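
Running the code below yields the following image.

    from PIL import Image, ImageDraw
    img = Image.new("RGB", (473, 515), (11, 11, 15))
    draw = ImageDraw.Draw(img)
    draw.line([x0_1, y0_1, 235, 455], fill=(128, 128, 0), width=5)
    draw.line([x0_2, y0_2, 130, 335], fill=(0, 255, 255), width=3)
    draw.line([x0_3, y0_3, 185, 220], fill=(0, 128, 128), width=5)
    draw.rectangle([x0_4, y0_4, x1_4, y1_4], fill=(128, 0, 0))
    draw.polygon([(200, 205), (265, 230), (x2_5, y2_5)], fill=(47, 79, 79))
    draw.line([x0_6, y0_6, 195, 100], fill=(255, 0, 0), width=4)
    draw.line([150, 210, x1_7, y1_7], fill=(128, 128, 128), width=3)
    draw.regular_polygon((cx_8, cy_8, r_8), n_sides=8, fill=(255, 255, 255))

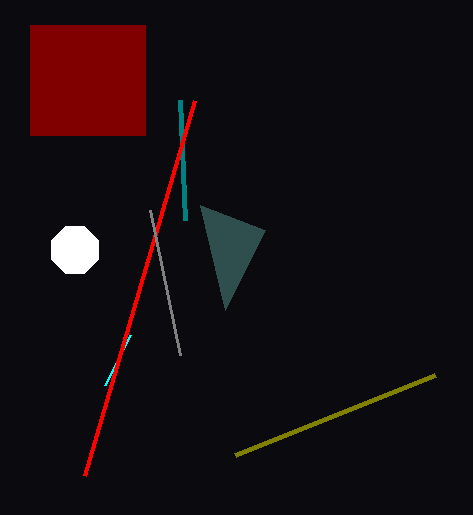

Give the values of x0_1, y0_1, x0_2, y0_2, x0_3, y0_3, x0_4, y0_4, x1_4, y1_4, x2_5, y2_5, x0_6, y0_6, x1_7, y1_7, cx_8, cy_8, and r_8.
x0_1 = 435, y0_1 = 375, x0_2 = 105, y0_2 = 385, x0_3 = 180, y0_3 = 100, x0_4 = 30, y0_4 = 25, x1_4 = 145, y1_4 = 135, x2_5 = 225, y2_5 = 310, x0_6 = 85, y0_6 = 475, x1_7 = 180, y1_7 = 355, cx_8 = 75, cy_8 = 250, r_8 = 25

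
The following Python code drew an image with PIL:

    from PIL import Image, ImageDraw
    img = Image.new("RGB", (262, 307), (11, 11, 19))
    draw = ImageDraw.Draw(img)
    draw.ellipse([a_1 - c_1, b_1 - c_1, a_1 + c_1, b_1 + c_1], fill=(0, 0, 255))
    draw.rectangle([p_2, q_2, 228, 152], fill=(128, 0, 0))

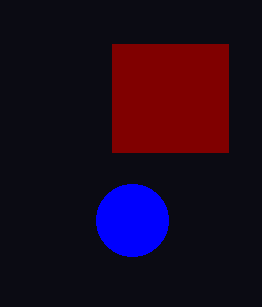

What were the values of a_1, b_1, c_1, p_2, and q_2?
a_1 = 132; b_1 = 220; c_1 = 36; p_2 = 112; q_2 = 44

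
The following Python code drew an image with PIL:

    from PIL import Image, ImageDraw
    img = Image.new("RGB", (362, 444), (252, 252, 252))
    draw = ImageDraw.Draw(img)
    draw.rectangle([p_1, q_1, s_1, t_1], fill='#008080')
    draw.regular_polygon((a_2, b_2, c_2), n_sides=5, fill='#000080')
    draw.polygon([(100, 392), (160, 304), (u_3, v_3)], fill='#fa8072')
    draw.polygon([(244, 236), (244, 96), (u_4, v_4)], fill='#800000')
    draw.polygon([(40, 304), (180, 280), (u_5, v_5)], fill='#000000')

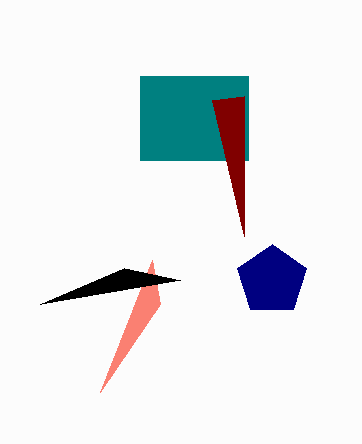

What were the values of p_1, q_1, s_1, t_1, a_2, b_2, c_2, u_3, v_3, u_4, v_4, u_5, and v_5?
p_1 = 140; q_1 = 76; s_1 = 248; t_1 = 160; a_2 = 272; b_2 = 280; c_2 = 36; u_3 = 152; v_3 = 260; u_4 = 212; v_4 = 100; u_5 = 124; v_5 = 268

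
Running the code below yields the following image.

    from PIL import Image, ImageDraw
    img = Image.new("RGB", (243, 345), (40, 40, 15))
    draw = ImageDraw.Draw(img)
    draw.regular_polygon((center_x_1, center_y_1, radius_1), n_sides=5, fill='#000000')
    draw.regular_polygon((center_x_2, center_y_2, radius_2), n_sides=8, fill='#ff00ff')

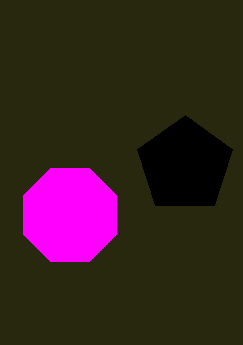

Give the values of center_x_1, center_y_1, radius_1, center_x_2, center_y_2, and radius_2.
center_x_1 = 185; center_y_1 = 165; radius_1 = 50; center_x_2 = 70; center_y_2 = 215; radius_2 = 50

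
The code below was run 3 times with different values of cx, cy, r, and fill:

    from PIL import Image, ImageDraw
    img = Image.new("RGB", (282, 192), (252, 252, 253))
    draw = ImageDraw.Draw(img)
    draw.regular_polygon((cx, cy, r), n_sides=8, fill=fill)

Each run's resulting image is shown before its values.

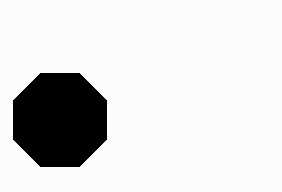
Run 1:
cx = 60, cy = 120, r = 50, fill = 'black'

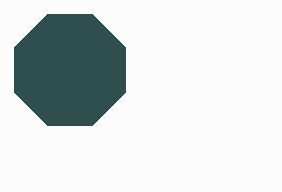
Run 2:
cx = 70
cy = 70
r = 60
fill = 'darkslategray'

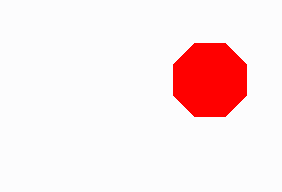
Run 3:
cx = 210
cy = 80
r = 40
fill = 'red'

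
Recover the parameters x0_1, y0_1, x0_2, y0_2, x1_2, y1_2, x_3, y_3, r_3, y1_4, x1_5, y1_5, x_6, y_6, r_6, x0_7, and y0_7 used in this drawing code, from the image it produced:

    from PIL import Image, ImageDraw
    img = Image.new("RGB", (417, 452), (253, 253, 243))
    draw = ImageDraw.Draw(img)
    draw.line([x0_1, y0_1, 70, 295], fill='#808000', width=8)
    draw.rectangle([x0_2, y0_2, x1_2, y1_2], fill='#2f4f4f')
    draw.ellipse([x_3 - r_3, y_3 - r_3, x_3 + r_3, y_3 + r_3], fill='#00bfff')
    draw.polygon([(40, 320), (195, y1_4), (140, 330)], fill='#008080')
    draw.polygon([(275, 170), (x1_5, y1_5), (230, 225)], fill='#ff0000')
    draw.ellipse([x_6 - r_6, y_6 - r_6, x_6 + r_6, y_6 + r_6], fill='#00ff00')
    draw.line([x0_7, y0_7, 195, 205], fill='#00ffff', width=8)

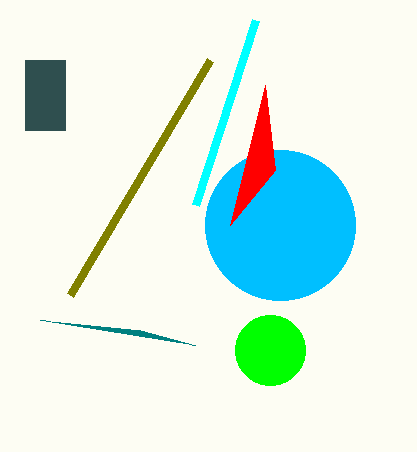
x0_1 = 210
y0_1 = 60
x0_2 = 25
y0_2 = 60
x1_2 = 65
y1_2 = 130
x_3 = 280
y_3 = 225
r_3 = 75
y1_4 = 345
x1_5 = 265
y1_5 = 85
x_6 = 270
y_6 = 350
r_6 = 35
x0_7 = 255
y0_7 = 20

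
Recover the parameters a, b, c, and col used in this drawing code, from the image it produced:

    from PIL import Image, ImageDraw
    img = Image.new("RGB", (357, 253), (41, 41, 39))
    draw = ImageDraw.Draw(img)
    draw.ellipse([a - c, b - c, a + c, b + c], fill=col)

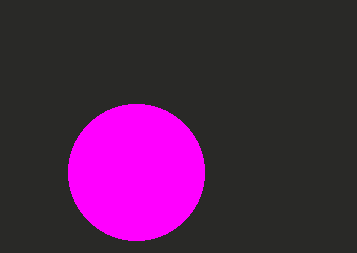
a = 136
b = 172
c = 68
col = 'magenta'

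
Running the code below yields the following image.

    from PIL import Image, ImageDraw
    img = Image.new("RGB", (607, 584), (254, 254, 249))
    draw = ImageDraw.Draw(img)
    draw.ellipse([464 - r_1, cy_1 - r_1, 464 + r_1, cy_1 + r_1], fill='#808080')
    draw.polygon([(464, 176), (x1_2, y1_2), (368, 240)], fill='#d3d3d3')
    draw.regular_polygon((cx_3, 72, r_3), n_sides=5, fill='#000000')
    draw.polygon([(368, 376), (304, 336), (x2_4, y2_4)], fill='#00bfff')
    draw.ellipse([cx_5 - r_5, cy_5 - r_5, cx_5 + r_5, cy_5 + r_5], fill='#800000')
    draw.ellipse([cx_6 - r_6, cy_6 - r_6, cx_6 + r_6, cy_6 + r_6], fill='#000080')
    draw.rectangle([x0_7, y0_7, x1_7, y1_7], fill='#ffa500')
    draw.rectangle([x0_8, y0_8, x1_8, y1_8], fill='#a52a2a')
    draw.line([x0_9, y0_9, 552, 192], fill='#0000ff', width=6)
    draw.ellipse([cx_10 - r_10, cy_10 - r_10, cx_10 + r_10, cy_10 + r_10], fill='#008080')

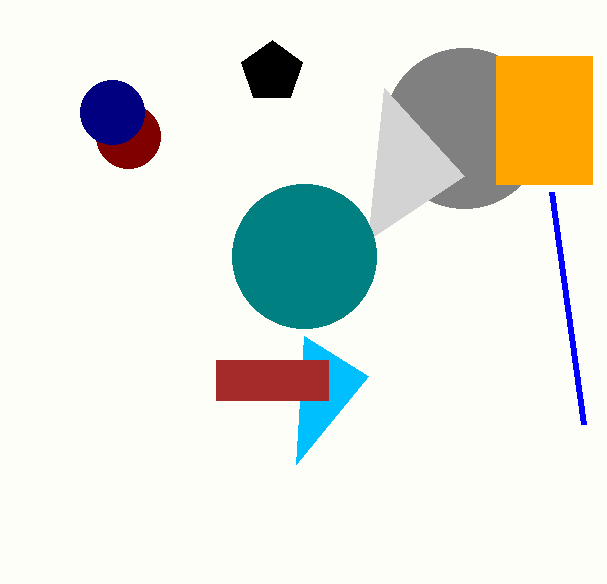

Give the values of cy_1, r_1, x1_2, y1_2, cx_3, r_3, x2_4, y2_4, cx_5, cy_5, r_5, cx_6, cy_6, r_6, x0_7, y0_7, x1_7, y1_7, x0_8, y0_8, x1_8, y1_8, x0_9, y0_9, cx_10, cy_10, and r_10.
cy_1 = 128
r_1 = 80
x1_2 = 384
y1_2 = 88
cx_3 = 272
r_3 = 32
x2_4 = 296
y2_4 = 464
cx_5 = 128
cy_5 = 136
r_5 = 32
cx_6 = 112
cy_6 = 112
r_6 = 32
x0_7 = 496
y0_7 = 56
x1_7 = 592
y1_7 = 184
x0_8 = 216
y0_8 = 360
x1_8 = 328
y1_8 = 400
x0_9 = 584
y0_9 = 424
cx_10 = 304
cy_10 = 256
r_10 = 72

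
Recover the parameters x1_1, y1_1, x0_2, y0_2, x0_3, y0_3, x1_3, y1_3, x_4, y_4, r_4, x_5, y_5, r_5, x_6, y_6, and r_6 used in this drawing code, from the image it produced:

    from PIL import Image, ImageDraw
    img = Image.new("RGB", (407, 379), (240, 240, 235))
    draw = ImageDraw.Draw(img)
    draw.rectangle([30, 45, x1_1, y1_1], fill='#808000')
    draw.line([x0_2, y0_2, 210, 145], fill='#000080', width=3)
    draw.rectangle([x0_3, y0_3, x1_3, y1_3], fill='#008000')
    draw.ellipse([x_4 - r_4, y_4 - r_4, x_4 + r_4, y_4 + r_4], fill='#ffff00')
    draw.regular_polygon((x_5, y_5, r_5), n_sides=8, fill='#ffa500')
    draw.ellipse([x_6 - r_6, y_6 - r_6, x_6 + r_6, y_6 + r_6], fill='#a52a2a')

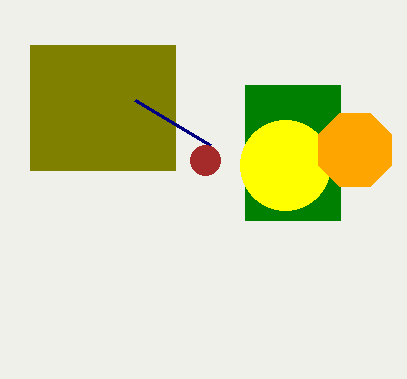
x1_1 = 175, y1_1 = 170, x0_2 = 135, y0_2 = 100, x0_3 = 245, y0_3 = 85, x1_3 = 340, y1_3 = 220, x_4 = 285, y_4 = 165, r_4 = 45, x_5 = 355, y_5 = 150, r_5 = 40, x_6 = 205, y_6 = 160, r_6 = 15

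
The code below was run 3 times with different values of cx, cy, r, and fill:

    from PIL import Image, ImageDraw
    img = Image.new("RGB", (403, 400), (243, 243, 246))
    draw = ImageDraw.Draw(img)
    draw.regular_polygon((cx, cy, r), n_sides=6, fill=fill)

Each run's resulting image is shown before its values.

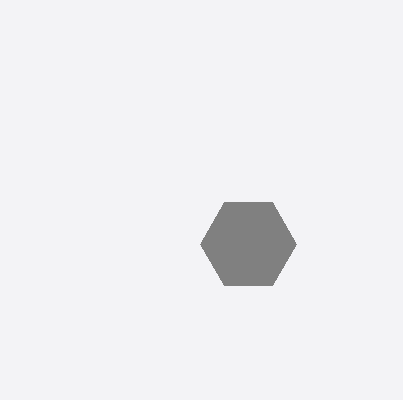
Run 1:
cx = 248; cy = 244; r = 48; fill = 'gray'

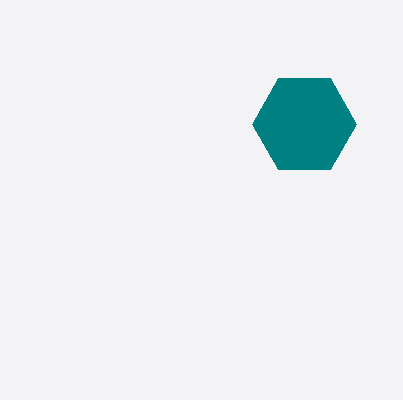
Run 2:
cx = 304; cy = 124; r = 52; fill = 'teal'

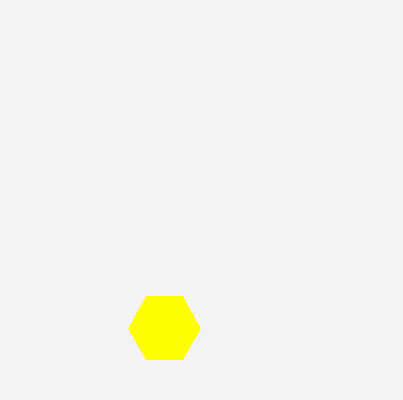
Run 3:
cx = 164
cy = 328
r = 36
fill = 'yellow'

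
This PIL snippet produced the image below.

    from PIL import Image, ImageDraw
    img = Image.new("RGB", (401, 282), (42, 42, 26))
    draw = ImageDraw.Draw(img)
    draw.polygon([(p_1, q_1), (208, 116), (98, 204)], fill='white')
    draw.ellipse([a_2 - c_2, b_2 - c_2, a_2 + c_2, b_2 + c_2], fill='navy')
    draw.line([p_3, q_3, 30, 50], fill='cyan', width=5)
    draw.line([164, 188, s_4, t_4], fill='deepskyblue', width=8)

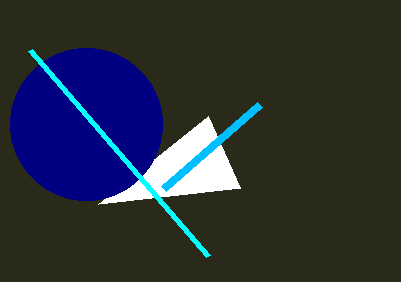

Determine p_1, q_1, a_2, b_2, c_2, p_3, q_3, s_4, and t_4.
p_1 = 240; q_1 = 188; a_2 = 86; b_2 = 124; c_2 = 76; p_3 = 208; q_3 = 256; s_4 = 260; t_4 = 104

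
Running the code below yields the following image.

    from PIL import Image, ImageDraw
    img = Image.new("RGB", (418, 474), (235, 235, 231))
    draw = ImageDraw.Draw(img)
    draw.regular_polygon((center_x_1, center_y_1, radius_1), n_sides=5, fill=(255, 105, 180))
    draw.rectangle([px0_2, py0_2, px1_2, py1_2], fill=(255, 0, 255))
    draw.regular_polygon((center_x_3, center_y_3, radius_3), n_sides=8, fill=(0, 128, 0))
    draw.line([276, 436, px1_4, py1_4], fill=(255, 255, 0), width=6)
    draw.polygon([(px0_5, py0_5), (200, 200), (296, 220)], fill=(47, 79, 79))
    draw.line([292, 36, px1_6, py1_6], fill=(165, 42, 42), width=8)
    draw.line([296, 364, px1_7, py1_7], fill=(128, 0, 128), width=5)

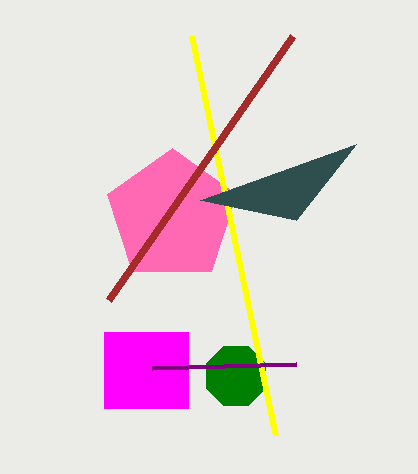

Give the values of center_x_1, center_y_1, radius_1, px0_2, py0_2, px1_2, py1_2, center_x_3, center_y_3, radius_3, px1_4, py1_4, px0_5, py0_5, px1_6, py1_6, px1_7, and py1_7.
center_x_1 = 172
center_y_1 = 216
radius_1 = 68
px0_2 = 104
py0_2 = 332
px1_2 = 188
py1_2 = 408
center_x_3 = 236
center_y_3 = 376
radius_3 = 32
px1_4 = 192
py1_4 = 36
px0_5 = 356
py0_5 = 144
px1_6 = 108
py1_6 = 300
px1_7 = 152
py1_7 = 368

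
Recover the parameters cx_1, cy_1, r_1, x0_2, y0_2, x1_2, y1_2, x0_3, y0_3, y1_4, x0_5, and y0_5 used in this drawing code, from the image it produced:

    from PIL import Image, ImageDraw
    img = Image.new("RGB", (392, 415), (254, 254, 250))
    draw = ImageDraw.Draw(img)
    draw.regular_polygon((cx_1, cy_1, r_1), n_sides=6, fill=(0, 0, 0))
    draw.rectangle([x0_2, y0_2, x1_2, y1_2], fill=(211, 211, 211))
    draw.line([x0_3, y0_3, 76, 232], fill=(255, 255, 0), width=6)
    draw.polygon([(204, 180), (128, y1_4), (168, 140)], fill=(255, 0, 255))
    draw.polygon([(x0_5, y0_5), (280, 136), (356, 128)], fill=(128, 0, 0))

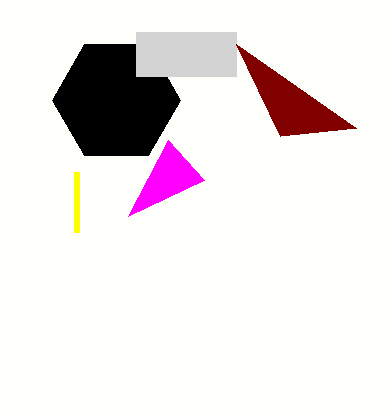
cx_1 = 116; cy_1 = 100; r_1 = 64; x0_2 = 136; y0_2 = 32; x1_2 = 236; y1_2 = 76; x0_3 = 76; y0_3 = 172; y1_4 = 216; x0_5 = 236; y0_5 = 44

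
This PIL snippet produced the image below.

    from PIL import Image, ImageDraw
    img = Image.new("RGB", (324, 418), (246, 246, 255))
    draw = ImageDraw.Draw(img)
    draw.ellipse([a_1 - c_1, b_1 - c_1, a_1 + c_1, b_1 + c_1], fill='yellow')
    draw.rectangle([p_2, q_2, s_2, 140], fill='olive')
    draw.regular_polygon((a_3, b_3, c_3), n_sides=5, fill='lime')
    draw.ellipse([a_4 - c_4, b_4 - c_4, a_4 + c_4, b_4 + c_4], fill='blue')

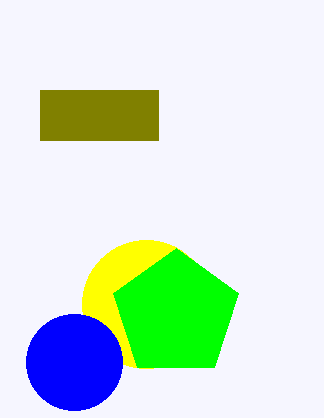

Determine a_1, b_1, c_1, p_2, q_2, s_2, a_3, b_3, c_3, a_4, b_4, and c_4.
a_1 = 146, b_1 = 304, c_1 = 64, p_2 = 40, q_2 = 90, s_2 = 158, a_3 = 176, b_3 = 314, c_3 = 66, a_4 = 74, b_4 = 362, c_4 = 48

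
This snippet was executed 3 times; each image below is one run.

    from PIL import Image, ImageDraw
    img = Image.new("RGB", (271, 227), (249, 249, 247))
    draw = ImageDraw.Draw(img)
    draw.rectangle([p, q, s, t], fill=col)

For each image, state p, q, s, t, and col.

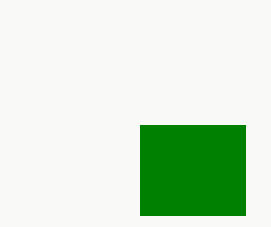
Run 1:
p = 140; q = 125; s = 245; t = 215; col = 'green'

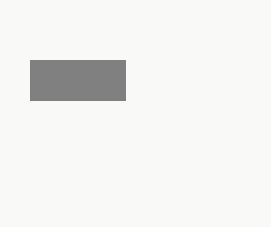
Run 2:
p = 30, q = 60, s = 125, t = 100, col = 'gray'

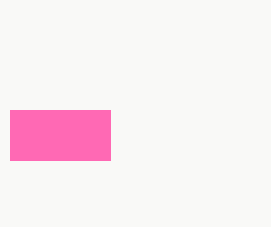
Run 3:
p = 10; q = 110; s = 110; t = 160; col = 'hotpink'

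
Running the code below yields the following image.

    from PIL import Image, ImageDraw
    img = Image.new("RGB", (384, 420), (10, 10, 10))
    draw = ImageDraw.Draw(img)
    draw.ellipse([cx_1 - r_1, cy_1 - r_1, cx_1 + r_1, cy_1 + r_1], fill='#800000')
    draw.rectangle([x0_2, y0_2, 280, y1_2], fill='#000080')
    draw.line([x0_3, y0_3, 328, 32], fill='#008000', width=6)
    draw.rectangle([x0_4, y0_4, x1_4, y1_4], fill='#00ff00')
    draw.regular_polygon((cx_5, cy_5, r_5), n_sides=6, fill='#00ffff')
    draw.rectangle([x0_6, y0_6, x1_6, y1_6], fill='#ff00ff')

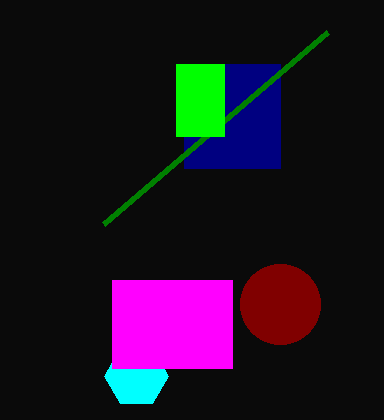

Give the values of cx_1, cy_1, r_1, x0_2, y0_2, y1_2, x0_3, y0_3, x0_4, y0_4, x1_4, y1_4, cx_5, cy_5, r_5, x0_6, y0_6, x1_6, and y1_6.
cx_1 = 280, cy_1 = 304, r_1 = 40, x0_2 = 184, y0_2 = 64, y1_2 = 168, x0_3 = 104, y0_3 = 224, x0_4 = 176, y0_4 = 64, x1_4 = 224, y1_4 = 136, cx_5 = 136, cy_5 = 376, r_5 = 32, x0_6 = 112, y0_6 = 280, x1_6 = 232, y1_6 = 368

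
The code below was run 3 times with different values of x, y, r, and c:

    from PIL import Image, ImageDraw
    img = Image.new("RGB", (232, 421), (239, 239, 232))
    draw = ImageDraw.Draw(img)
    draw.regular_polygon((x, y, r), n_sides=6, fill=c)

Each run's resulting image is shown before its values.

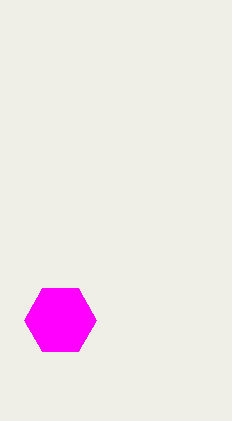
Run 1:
x = 60, y = 320, r = 36, c = 'magenta'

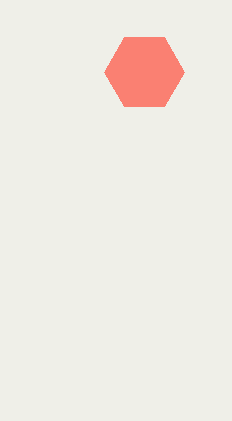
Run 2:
x = 144
y = 72
r = 40
c = 'salmon'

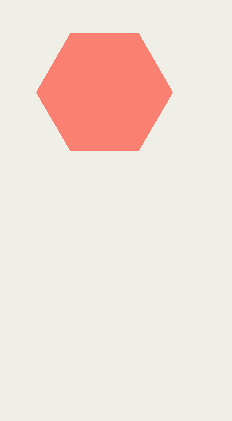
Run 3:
x = 104; y = 92; r = 68; c = 'salmon'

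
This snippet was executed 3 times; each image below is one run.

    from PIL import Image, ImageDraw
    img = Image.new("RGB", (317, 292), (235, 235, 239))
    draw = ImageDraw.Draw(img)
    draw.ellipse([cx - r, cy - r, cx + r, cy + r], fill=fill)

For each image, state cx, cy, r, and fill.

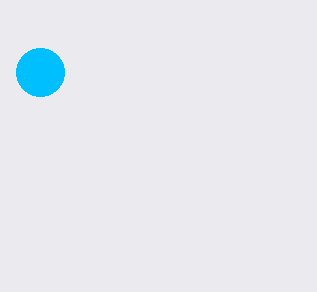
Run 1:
cx = 40
cy = 72
r = 24
fill = 'deepskyblue'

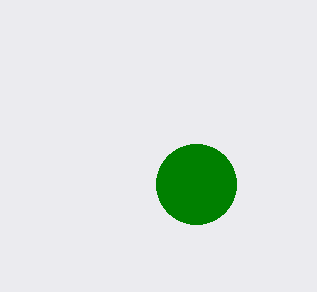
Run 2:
cx = 196
cy = 184
r = 40
fill = 'green'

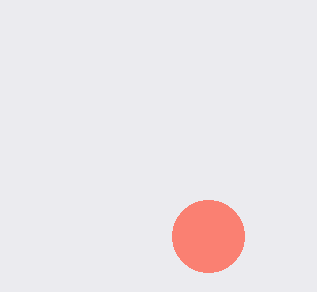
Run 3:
cx = 208; cy = 236; r = 36; fill = 'salmon'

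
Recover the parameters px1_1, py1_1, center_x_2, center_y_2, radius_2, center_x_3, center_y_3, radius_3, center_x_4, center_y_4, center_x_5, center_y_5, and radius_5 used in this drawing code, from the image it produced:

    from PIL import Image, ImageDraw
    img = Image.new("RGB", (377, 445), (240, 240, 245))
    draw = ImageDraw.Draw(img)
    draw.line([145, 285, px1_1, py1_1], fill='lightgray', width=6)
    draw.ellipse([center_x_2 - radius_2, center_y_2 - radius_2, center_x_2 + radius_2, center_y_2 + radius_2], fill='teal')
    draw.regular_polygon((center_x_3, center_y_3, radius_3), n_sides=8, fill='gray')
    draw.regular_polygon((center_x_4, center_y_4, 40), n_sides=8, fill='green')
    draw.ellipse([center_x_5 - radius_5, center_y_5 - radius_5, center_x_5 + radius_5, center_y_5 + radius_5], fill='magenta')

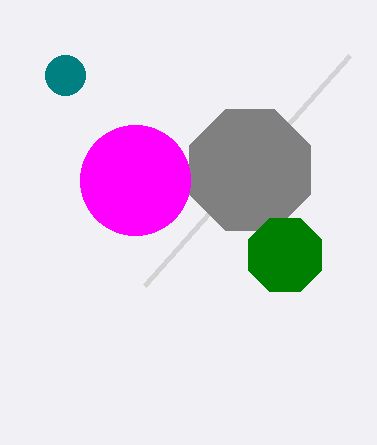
px1_1 = 350; py1_1 = 55; center_x_2 = 65; center_y_2 = 75; radius_2 = 20; center_x_3 = 250; center_y_3 = 170; radius_3 = 65; center_x_4 = 285; center_y_4 = 255; center_x_5 = 135; center_y_5 = 180; radius_5 = 55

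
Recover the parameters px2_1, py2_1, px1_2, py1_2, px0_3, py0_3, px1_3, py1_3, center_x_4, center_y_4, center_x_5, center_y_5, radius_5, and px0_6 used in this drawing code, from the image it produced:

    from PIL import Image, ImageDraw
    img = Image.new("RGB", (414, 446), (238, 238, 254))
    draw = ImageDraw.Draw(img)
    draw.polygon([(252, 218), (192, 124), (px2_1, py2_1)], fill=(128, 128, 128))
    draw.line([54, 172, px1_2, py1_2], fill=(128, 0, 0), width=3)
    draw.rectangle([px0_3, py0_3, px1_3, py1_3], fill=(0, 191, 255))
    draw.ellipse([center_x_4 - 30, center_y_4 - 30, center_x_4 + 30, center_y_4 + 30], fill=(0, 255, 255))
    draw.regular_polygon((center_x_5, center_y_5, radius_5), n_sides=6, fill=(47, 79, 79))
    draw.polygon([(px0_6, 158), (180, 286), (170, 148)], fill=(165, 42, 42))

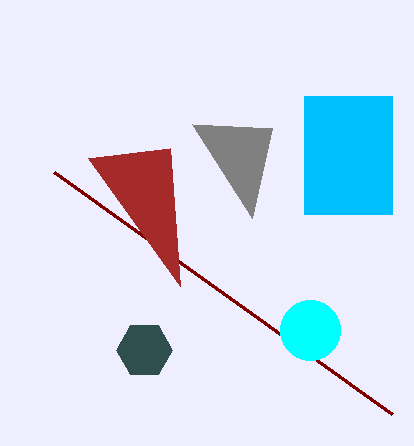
px2_1 = 272, py2_1 = 128, px1_2 = 392, py1_2 = 414, px0_3 = 304, py0_3 = 96, px1_3 = 392, py1_3 = 214, center_x_4 = 310, center_y_4 = 330, center_x_5 = 144, center_y_5 = 350, radius_5 = 28, px0_6 = 88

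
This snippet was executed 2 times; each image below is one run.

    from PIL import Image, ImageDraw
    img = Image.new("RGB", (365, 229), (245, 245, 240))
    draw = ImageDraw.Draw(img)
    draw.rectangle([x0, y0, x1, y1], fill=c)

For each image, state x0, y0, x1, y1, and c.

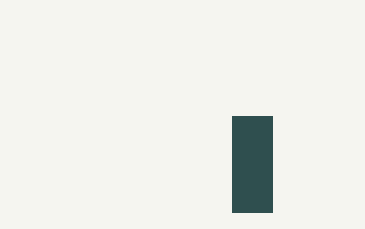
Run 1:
x0 = 232; y0 = 116; x1 = 272; y1 = 212; c = 'darkslategray'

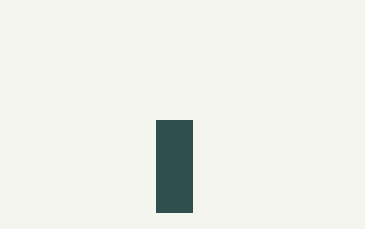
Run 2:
x0 = 156, y0 = 120, x1 = 192, y1 = 212, c = 'darkslategray'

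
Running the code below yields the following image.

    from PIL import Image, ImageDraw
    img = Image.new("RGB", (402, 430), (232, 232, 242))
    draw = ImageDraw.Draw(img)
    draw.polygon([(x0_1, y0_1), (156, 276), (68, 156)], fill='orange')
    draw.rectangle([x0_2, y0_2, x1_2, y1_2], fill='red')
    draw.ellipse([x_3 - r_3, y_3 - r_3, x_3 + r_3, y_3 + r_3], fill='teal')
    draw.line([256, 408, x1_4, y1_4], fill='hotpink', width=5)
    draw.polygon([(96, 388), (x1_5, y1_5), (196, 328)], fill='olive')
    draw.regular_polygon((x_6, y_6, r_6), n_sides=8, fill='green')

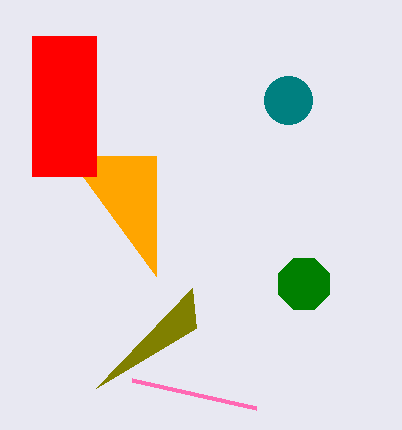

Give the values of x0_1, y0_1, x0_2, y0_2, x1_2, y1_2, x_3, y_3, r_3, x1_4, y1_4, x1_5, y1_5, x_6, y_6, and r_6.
x0_1 = 156, y0_1 = 156, x0_2 = 32, y0_2 = 36, x1_2 = 96, y1_2 = 176, x_3 = 288, y_3 = 100, r_3 = 24, x1_4 = 132, y1_4 = 380, x1_5 = 192, y1_5 = 288, x_6 = 304, y_6 = 284, r_6 = 28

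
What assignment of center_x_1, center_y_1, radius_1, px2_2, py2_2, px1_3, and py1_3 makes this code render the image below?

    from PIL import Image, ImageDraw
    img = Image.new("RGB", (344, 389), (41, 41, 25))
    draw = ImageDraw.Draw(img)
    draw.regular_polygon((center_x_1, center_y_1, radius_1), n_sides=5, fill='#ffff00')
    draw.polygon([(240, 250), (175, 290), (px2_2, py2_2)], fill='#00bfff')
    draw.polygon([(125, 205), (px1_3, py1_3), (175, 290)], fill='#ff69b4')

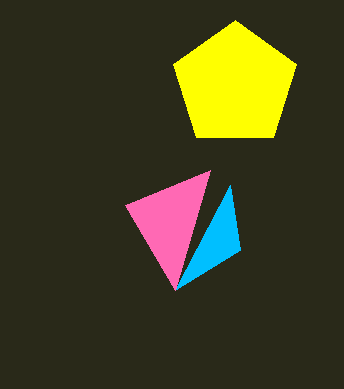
center_x_1 = 235
center_y_1 = 85
radius_1 = 65
px2_2 = 230
py2_2 = 185
px1_3 = 210
py1_3 = 170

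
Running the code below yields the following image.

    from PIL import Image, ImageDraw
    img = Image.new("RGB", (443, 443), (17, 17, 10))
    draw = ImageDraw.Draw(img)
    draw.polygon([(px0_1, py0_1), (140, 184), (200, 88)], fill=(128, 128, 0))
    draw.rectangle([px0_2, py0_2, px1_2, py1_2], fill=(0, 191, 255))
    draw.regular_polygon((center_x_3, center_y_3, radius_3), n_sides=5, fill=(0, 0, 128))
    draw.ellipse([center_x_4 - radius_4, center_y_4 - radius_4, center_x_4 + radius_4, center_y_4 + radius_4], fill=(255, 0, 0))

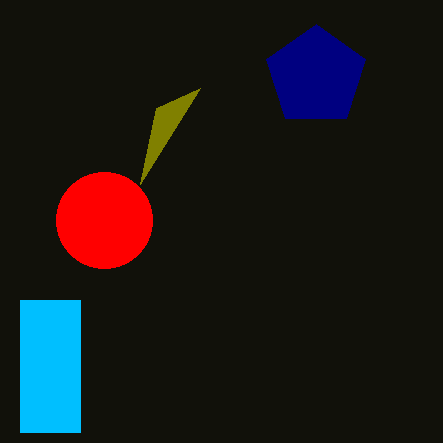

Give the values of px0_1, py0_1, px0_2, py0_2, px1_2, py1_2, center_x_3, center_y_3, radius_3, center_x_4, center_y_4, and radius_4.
px0_1 = 156, py0_1 = 108, px0_2 = 20, py0_2 = 300, px1_2 = 80, py1_2 = 432, center_x_3 = 316, center_y_3 = 76, radius_3 = 52, center_x_4 = 104, center_y_4 = 220, radius_4 = 48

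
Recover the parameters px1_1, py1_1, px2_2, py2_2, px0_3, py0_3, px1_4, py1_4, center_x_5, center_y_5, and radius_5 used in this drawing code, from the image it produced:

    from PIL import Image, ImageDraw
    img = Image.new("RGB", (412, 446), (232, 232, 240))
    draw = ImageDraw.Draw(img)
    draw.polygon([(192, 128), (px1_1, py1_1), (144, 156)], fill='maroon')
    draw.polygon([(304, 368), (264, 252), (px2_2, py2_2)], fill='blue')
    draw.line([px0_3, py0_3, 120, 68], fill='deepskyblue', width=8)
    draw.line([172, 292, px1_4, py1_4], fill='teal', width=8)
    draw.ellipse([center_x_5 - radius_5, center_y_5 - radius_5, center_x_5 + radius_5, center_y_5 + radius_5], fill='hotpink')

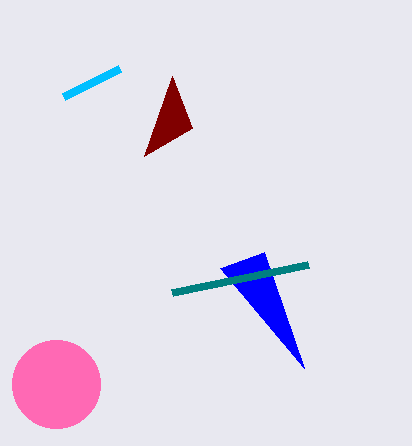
px1_1 = 172
py1_1 = 76
px2_2 = 220
py2_2 = 268
px0_3 = 64
py0_3 = 96
px1_4 = 308
py1_4 = 264
center_x_5 = 56
center_y_5 = 384
radius_5 = 44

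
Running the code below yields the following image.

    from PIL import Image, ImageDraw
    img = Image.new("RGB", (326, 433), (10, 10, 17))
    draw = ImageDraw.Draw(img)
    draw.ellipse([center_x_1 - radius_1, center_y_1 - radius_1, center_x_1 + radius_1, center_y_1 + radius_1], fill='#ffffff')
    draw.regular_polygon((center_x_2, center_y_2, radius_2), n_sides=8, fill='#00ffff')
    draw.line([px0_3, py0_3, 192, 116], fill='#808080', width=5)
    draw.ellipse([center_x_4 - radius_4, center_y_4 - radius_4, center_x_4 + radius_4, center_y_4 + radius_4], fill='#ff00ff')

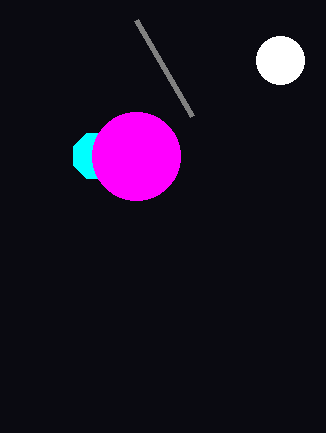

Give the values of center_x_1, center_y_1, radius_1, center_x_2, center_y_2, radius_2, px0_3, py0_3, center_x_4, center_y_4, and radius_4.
center_x_1 = 280; center_y_1 = 60; radius_1 = 24; center_x_2 = 96; center_y_2 = 156; radius_2 = 24; px0_3 = 136; py0_3 = 20; center_x_4 = 136; center_y_4 = 156; radius_4 = 44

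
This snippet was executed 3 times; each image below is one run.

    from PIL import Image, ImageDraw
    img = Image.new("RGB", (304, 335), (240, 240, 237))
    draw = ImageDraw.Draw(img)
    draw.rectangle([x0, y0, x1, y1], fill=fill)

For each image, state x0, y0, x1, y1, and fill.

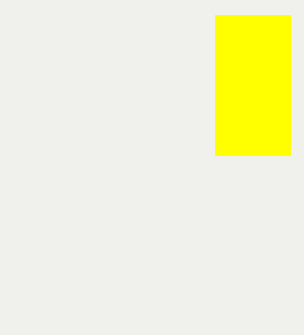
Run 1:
x0 = 215, y0 = 15, x1 = 290, y1 = 155, fill = 'yellow'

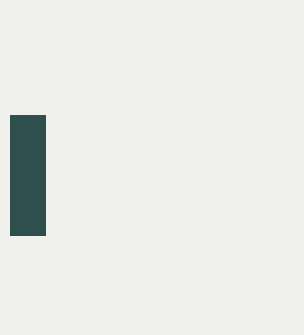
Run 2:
x0 = 10, y0 = 115, x1 = 45, y1 = 235, fill = 'darkslategray'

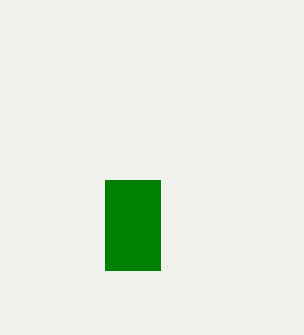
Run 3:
x0 = 105, y0 = 180, x1 = 160, y1 = 270, fill = 'green'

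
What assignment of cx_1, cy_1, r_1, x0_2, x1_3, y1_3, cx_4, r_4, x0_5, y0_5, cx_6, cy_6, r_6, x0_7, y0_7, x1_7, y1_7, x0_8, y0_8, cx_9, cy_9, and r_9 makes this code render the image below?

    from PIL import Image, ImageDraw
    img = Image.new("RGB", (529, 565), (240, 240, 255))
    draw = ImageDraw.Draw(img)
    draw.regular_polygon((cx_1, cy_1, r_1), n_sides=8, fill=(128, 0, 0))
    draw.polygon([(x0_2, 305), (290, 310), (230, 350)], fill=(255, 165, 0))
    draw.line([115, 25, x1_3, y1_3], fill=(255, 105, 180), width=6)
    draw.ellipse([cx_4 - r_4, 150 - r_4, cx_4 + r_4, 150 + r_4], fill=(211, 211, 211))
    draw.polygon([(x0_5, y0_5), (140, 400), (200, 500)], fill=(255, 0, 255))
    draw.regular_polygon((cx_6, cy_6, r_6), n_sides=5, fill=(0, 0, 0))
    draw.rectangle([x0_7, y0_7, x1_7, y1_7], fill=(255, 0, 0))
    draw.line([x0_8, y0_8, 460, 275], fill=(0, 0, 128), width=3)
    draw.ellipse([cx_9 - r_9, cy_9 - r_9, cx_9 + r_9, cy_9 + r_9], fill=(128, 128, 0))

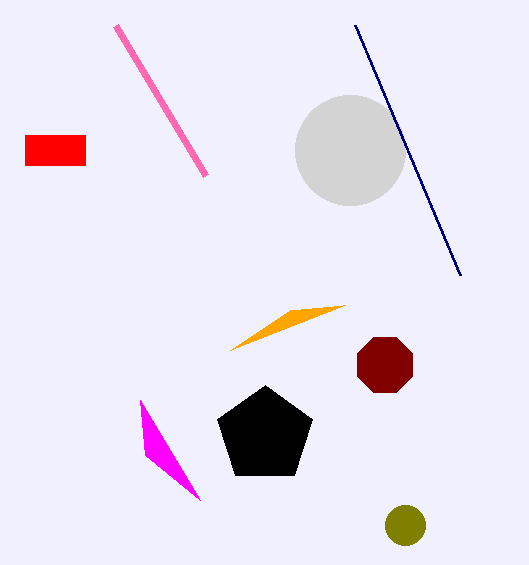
cx_1 = 385
cy_1 = 365
r_1 = 30
x0_2 = 345
x1_3 = 205
y1_3 = 175
cx_4 = 350
r_4 = 55
x0_5 = 145
y0_5 = 455
cx_6 = 265
cy_6 = 435
r_6 = 50
x0_7 = 25
y0_7 = 135
x1_7 = 85
y1_7 = 165
x0_8 = 355
y0_8 = 25
cx_9 = 405
cy_9 = 525
r_9 = 20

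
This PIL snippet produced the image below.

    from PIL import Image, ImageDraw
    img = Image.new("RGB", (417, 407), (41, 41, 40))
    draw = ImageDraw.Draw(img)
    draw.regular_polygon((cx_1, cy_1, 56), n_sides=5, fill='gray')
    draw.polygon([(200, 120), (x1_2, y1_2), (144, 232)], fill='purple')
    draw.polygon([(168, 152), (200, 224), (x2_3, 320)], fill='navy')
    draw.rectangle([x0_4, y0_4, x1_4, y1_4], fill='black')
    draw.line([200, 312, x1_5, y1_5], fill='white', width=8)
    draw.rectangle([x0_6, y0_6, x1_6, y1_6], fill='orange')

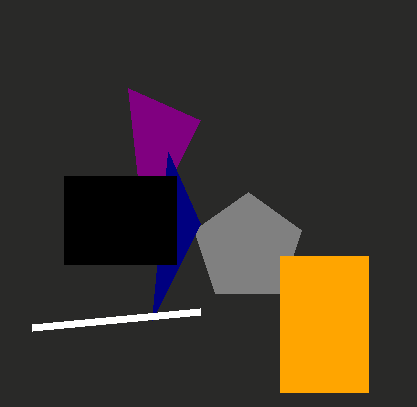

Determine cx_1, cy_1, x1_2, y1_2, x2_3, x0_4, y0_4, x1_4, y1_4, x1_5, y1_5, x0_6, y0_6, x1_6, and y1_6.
cx_1 = 248, cy_1 = 248, x1_2 = 128, y1_2 = 88, x2_3 = 152, x0_4 = 64, y0_4 = 176, x1_4 = 176, y1_4 = 264, x1_5 = 32, y1_5 = 328, x0_6 = 280, y0_6 = 256, x1_6 = 368, y1_6 = 392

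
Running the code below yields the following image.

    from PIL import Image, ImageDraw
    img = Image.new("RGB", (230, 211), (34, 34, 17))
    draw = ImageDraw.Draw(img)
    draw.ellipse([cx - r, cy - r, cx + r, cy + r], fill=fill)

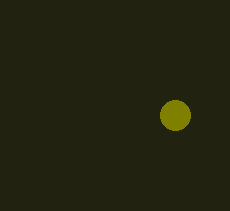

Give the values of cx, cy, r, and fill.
cx = 175
cy = 115
r = 15
fill = 'olive'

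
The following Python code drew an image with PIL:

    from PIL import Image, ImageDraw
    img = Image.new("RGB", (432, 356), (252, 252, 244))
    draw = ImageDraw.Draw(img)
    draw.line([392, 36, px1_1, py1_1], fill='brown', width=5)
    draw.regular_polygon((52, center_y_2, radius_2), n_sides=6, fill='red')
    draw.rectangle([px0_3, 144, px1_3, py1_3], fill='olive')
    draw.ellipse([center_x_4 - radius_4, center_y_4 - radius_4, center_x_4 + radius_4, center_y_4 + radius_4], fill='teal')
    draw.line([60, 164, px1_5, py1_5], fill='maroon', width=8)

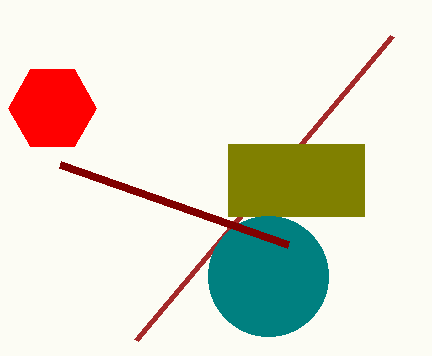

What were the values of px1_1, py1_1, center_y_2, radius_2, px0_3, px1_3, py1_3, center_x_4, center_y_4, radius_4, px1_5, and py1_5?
px1_1 = 136; py1_1 = 340; center_y_2 = 108; radius_2 = 44; px0_3 = 228; px1_3 = 364; py1_3 = 216; center_x_4 = 268; center_y_4 = 276; radius_4 = 60; px1_5 = 288; py1_5 = 244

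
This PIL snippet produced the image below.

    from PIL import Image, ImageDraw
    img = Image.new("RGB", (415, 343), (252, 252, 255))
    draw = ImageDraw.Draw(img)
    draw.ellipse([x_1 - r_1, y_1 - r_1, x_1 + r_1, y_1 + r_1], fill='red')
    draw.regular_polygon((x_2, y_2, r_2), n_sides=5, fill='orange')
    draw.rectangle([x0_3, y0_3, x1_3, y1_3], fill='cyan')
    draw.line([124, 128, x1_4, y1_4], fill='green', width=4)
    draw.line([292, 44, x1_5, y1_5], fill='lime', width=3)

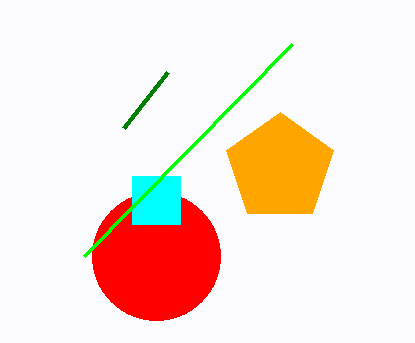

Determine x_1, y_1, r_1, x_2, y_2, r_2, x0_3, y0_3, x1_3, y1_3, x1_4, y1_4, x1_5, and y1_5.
x_1 = 156
y_1 = 256
r_1 = 64
x_2 = 280
y_2 = 168
r_2 = 56
x0_3 = 132
y0_3 = 176
x1_3 = 180
y1_3 = 224
x1_4 = 168
y1_4 = 72
x1_5 = 84
y1_5 = 256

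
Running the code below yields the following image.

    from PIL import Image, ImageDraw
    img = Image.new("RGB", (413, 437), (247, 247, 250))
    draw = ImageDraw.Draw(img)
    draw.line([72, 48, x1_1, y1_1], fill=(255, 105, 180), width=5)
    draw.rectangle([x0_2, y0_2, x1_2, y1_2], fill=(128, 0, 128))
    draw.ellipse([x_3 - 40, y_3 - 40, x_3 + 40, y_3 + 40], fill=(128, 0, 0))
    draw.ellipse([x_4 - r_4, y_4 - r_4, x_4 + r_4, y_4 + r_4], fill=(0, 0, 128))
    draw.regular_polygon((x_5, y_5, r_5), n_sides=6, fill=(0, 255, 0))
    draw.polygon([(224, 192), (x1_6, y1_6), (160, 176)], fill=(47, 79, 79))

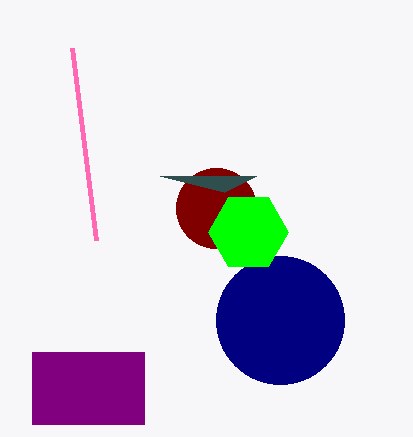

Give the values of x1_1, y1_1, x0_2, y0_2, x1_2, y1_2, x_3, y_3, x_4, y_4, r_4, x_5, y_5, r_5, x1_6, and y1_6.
x1_1 = 96
y1_1 = 240
x0_2 = 32
y0_2 = 352
x1_2 = 144
y1_2 = 424
x_3 = 216
y_3 = 208
x_4 = 280
y_4 = 320
r_4 = 64
x_5 = 248
y_5 = 232
r_5 = 40
x1_6 = 256
y1_6 = 176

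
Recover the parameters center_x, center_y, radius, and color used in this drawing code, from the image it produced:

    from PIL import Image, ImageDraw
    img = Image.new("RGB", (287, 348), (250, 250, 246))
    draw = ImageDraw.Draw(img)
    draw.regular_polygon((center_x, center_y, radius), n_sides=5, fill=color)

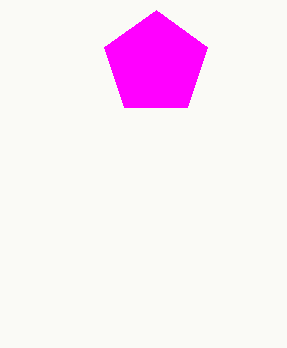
center_x = 156; center_y = 64; radius = 54; color = 'magenta'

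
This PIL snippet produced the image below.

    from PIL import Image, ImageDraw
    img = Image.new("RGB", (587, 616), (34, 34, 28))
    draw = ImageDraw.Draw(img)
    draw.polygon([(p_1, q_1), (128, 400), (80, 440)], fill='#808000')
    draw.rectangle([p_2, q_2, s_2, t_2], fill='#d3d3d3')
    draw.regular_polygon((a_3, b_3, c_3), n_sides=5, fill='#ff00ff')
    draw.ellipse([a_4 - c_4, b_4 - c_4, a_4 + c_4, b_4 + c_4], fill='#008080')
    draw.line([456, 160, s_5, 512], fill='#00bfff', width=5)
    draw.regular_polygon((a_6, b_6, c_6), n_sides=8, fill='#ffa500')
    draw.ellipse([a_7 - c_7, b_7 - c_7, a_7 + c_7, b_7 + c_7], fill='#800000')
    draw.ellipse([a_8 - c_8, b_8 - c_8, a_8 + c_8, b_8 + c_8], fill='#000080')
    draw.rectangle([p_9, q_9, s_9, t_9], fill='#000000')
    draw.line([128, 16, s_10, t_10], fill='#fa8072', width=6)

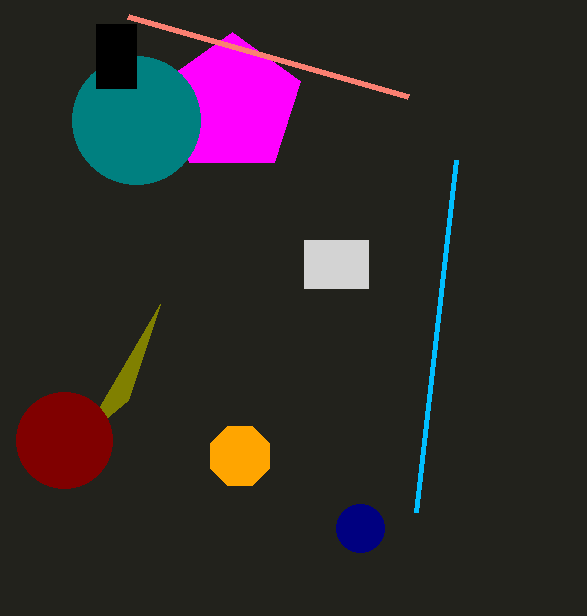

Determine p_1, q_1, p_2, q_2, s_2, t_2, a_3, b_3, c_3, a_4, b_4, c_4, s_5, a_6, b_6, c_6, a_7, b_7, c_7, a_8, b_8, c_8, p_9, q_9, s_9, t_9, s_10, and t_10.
p_1 = 160, q_1 = 304, p_2 = 304, q_2 = 240, s_2 = 368, t_2 = 288, a_3 = 232, b_3 = 104, c_3 = 72, a_4 = 136, b_4 = 120, c_4 = 64, s_5 = 416, a_6 = 240, b_6 = 456, c_6 = 32, a_7 = 64, b_7 = 440, c_7 = 48, a_8 = 360, b_8 = 528, c_8 = 24, p_9 = 96, q_9 = 24, s_9 = 136, t_9 = 88, s_10 = 408, t_10 = 96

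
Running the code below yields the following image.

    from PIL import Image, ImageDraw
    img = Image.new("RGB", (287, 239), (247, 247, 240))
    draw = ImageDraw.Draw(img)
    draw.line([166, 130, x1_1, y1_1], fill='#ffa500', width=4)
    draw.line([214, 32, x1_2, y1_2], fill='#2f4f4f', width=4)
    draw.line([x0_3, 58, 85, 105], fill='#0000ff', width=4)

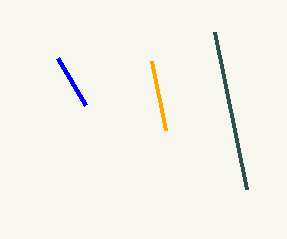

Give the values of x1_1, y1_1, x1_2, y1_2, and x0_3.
x1_1 = 152, y1_1 = 61, x1_2 = 246, y1_2 = 189, x0_3 = 57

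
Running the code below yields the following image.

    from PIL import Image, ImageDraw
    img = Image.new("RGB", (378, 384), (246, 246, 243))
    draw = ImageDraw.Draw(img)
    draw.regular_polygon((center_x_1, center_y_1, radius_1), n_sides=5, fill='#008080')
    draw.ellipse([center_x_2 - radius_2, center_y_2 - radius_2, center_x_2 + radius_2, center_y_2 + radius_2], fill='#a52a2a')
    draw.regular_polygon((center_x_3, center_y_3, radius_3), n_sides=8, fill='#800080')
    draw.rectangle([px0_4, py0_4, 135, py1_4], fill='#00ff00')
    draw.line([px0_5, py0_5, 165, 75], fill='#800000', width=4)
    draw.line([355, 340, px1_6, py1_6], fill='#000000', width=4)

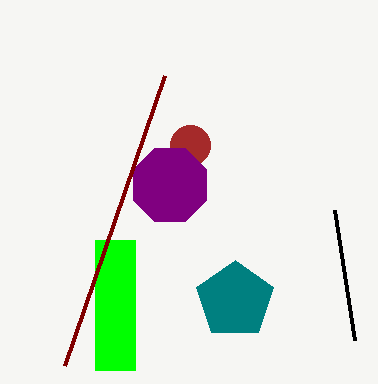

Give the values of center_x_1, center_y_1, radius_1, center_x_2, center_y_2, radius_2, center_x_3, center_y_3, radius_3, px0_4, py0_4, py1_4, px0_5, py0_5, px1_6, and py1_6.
center_x_1 = 235
center_y_1 = 300
radius_1 = 40
center_x_2 = 190
center_y_2 = 145
radius_2 = 20
center_x_3 = 170
center_y_3 = 185
radius_3 = 40
px0_4 = 95
py0_4 = 240
py1_4 = 370
px0_5 = 65
py0_5 = 365
px1_6 = 335
py1_6 = 210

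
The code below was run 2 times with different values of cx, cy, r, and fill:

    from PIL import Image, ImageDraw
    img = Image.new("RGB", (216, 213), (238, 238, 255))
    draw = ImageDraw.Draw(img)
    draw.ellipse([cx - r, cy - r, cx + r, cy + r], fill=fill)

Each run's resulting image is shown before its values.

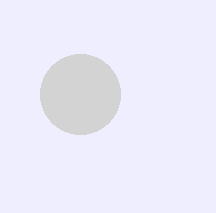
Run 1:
cx = 80; cy = 94; r = 40; fill = 'lightgray'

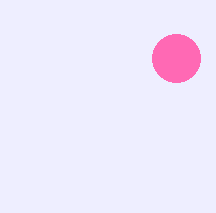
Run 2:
cx = 176, cy = 58, r = 24, fill = 'hotpink'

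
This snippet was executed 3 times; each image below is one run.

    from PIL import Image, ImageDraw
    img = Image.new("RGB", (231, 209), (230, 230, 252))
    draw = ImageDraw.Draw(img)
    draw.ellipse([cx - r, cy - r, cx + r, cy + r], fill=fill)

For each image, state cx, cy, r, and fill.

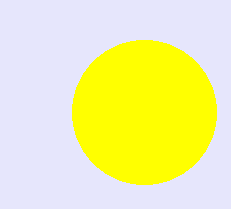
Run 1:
cx = 144; cy = 112; r = 72; fill = 'yellow'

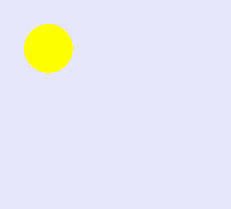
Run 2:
cx = 48; cy = 48; r = 24; fill = 'yellow'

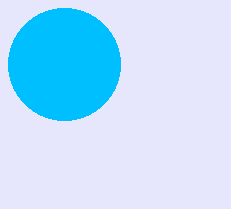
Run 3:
cx = 64; cy = 64; r = 56; fill = 'deepskyblue'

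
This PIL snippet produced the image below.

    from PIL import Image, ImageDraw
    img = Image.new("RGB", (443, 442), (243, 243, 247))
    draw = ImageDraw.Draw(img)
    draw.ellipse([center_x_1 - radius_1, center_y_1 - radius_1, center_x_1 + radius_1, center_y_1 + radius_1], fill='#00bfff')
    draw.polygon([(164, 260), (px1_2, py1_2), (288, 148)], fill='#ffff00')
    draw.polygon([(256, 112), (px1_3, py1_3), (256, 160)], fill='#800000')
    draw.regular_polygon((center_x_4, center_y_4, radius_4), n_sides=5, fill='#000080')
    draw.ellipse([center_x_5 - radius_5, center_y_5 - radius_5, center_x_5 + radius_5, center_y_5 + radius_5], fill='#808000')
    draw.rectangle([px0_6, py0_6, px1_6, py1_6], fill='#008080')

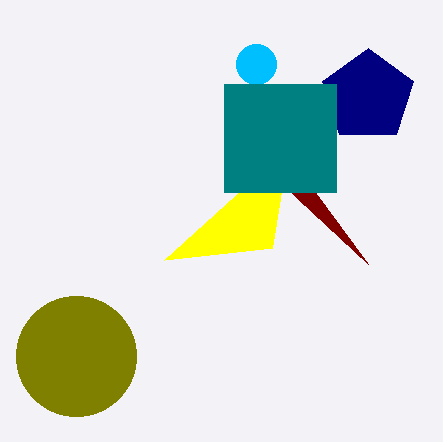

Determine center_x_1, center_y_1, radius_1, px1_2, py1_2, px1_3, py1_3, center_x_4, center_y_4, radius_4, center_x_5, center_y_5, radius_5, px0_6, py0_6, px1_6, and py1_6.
center_x_1 = 256; center_y_1 = 64; radius_1 = 20; px1_2 = 272; py1_2 = 248; px1_3 = 368; py1_3 = 264; center_x_4 = 368; center_y_4 = 96; radius_4 = 48; center_x_5 = 76; center_y_5 = 356; radius_5 = 60; px0_6 = 224; py0_6 = 84; px1_6 = 336; py1_6 = 192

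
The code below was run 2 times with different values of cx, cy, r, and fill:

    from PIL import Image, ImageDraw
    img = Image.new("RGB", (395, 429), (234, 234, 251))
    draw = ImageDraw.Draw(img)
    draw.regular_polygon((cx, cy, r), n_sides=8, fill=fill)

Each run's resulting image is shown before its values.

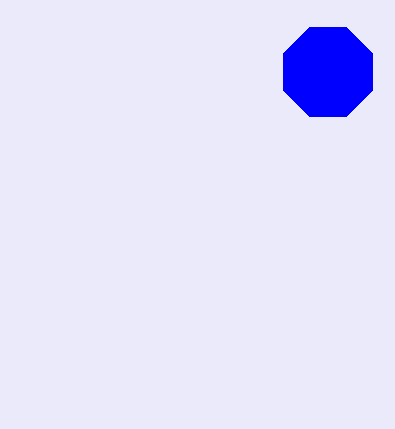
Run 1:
cx = 328
cy = 72
r = 48
fill = 'blue'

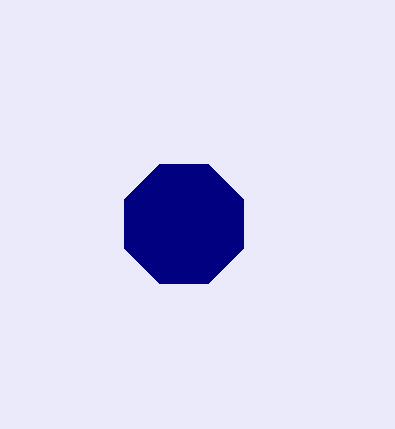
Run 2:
cx = 184, cy = 224, r = 64, fill = 'navy'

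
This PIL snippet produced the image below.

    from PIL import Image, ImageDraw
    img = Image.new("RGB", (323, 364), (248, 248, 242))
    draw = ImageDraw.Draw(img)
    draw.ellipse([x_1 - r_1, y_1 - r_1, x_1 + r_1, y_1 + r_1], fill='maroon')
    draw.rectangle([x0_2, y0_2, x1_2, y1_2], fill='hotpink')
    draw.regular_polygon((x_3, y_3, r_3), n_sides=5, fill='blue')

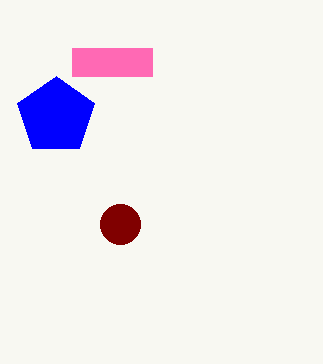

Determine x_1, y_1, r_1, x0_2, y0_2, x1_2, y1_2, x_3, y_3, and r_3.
x_1 = 120, y_1 = 224, r_1 = 20, x0_2 = 72, y0_2 = 48, x1_2 = 152, y1_2 = 76, x_3 = 56, y_3 = 116, r_3 = 40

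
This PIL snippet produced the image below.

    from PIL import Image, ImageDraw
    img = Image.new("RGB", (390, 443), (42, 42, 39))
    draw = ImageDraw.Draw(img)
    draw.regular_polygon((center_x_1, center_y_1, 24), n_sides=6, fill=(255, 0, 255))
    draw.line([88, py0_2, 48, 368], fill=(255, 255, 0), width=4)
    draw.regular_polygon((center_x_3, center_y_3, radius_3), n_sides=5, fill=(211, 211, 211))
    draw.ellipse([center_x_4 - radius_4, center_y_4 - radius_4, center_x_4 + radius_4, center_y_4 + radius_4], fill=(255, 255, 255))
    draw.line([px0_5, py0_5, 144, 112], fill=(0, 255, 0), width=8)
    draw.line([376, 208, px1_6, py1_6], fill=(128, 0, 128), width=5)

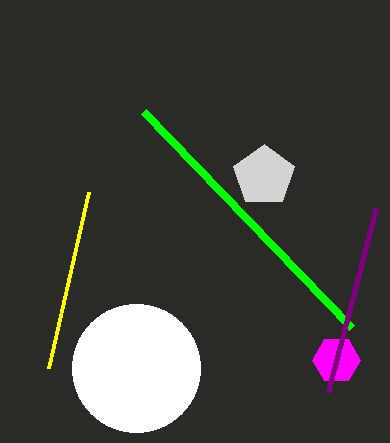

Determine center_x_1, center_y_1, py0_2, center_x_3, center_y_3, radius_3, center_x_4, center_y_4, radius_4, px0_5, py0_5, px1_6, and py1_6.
center_x_1 = 336; center_y_1 = 360; py0_2 = 192; center_x_3 = 264; center_y_3 = 176; radius_3 = 32; center_x_4 = 136; center_y_4 = 368; radius_4 = 64; px0_5 = 352; py0_5 = 328; px1_6 = 328; py1_6 = 392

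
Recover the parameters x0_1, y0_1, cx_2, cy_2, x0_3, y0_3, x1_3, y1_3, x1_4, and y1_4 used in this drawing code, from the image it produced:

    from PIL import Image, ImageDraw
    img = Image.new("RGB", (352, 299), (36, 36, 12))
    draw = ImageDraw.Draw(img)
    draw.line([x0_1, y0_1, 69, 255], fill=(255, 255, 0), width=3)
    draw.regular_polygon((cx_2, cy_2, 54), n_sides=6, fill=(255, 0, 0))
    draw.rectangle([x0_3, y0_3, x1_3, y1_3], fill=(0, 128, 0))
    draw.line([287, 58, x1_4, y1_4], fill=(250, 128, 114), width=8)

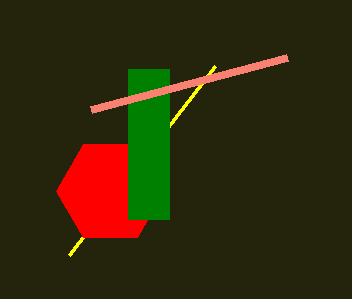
x0_1 = 215, y0_1 = 66, cx_2 = 110, cy_2 = 191, x0_3 = 128, y0_3 = 69, x1_3 = 169, y1_3 = 219, x1_4 = 91, y1_4 = 110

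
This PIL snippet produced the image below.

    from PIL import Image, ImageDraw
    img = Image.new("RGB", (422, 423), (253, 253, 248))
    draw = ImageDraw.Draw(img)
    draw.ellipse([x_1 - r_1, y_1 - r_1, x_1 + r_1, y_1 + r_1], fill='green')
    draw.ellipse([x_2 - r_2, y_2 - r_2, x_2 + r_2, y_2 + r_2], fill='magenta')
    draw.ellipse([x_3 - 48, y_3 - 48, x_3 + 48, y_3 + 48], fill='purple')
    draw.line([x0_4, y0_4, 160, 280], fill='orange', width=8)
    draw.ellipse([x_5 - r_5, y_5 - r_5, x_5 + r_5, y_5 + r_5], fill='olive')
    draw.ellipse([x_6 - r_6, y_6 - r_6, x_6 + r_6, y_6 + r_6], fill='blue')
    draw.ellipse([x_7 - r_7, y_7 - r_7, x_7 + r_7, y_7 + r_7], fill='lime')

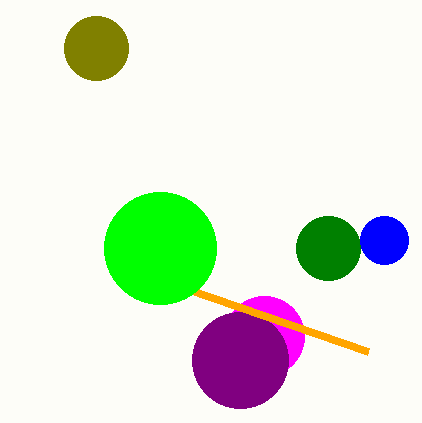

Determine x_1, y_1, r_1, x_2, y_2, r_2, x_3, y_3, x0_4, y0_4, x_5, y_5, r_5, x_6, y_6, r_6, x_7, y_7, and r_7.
x_1 = 328
y_1 = 248
r_1 = 32
x_2 = 264
y_2 = 336
r_2 = 40
x_3 = 240
y_3 = 360
x0_4 = 368
y0_4 = 352
x_5 = 96
y_5 = 48
r_5 = 32
x_6 = 384
y_6 = 240
r_6 = 24
x_7 = 160
y_7 = 248
r_7 = 56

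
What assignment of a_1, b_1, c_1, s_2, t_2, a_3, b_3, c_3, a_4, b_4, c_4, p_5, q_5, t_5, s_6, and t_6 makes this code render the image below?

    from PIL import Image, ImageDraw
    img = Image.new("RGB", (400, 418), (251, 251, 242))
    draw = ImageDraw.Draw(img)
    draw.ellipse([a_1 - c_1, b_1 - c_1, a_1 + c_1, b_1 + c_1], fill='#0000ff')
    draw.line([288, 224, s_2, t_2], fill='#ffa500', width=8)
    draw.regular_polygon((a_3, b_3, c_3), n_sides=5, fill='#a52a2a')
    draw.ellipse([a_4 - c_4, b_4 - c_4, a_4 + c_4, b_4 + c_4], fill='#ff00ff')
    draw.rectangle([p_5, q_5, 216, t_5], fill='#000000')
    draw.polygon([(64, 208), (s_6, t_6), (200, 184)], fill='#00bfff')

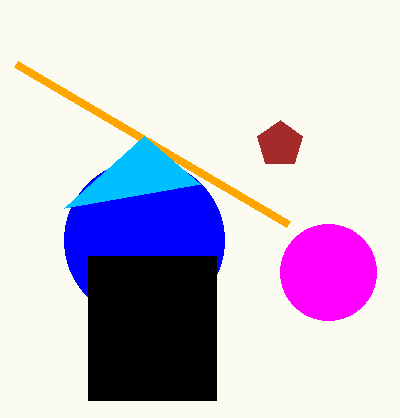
a_1 = 144; b_1 = 240; c_1 = 80; s_2 = 16; t_2 = 64; a_3 = 280; b_3 = 144; c_3 = 24; a_4 = 328; b_4 = 272; c_4 = 48; p_5 = 88; q_5 = 256; t_5 = 400; s_6 = 144; t_6 = 136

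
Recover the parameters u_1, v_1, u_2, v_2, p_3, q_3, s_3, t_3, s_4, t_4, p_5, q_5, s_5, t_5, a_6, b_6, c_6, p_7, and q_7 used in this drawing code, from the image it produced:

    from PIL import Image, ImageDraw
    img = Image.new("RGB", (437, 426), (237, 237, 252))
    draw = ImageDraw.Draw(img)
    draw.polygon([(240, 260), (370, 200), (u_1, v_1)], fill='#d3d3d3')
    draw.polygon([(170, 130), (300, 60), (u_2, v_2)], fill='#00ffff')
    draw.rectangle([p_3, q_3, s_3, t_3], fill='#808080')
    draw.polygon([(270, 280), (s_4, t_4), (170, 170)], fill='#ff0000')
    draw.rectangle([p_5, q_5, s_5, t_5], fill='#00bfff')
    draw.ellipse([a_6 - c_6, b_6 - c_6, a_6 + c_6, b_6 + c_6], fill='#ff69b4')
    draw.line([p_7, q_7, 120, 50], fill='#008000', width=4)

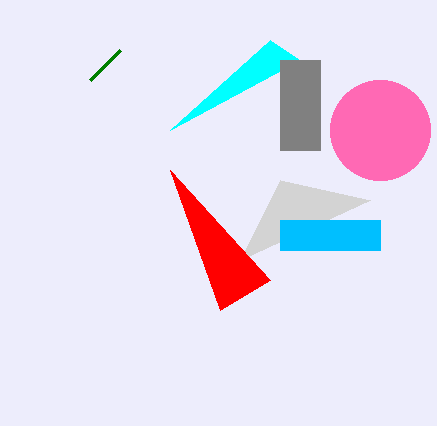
u_1 = 280
v_1 = 180
u_2 = 270
v_2 = 40
p_3 = 280
q_3 = 60
s_3 = 320
t_3 = 150
s_4 = 220
t_4 = 310
p_5 = 280
q_5 = 220
s_5 = 380
t_5 = 250
a_6 = 380
b_6 = 130
c_6 = 50
p_7 = 90
q_7 = 80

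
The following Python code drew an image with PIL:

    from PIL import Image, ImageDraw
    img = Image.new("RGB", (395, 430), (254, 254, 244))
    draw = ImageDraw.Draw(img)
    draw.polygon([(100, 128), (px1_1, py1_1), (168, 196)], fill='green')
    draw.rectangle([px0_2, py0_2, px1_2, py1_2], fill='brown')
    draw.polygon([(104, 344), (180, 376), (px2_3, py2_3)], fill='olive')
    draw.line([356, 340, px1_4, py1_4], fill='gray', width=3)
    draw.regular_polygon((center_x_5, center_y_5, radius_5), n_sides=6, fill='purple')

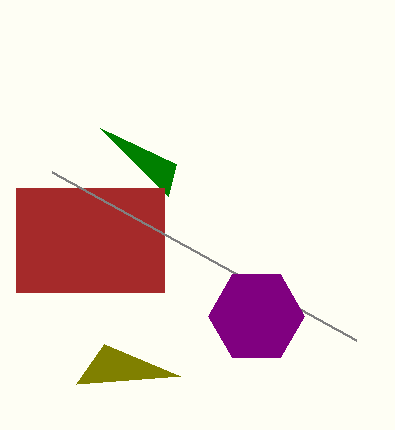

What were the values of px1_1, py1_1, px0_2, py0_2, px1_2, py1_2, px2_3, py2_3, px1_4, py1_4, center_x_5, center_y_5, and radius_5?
px1_1 = 176; py1_1 = 164; px0_2 = 16; py0_2 = 188; px1_2 = 164; py1_2 = 292; px2_3 = 76; py2_3 = 384; px1_4 = 52; py1_4 = 172; center_x_5 = 256; center_y_5 = 316; radius_5 = 48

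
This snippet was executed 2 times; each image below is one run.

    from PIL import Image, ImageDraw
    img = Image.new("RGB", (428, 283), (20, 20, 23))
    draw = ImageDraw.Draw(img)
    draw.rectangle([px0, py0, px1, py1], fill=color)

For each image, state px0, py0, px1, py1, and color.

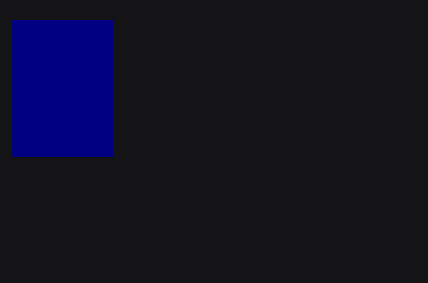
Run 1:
px0 = 12
py0 = 20
px1 = 112
py1 = 156
color = 'navy'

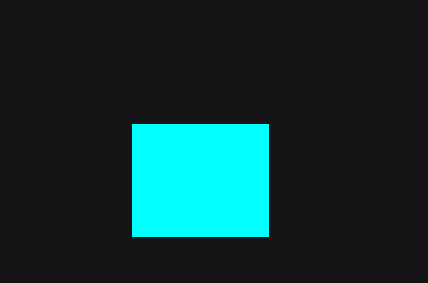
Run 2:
px0 = 132; py0 = 124; px1 = 268; py1 = 236; color = 'cyan'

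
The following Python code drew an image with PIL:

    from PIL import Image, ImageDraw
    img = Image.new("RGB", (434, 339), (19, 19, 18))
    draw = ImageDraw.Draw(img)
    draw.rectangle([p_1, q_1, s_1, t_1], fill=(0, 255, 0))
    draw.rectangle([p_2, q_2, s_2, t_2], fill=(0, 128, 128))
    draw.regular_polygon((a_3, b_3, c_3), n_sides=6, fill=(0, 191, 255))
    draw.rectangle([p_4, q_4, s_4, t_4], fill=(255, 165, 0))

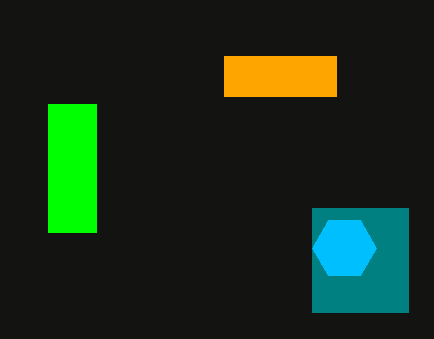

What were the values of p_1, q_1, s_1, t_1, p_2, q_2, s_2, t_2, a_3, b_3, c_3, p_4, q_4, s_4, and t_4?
p_1 = 48, q_1 = 104, s_1 = 96, t_1 = 232, p_2 = 312, q_2 = 208, s_2 = 408, t_2 = 312, a_3 = 344, b_3 = 248, c_3 = 32, p_4 = 224, q_4 = 56, s_4 = 336, t_4 = 96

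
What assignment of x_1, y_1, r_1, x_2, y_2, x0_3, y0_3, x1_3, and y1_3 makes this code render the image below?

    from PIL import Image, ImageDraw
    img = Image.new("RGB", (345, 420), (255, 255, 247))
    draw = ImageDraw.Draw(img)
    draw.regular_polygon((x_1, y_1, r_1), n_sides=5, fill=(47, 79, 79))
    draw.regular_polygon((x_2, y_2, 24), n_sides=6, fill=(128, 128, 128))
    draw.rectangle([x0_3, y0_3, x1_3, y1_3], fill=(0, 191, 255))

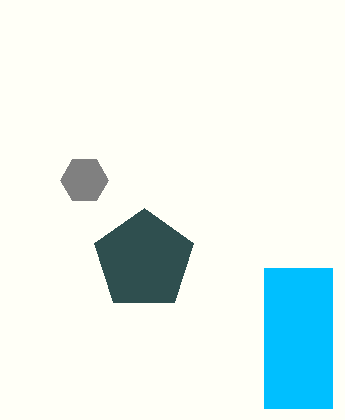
x_1 = 144, y_1 = 260, r_1 = 52, x_2 = 84, y_2 = 180, x0_3 = 264, y0_3 = 268, x1_3 = 332, y1_3 = 408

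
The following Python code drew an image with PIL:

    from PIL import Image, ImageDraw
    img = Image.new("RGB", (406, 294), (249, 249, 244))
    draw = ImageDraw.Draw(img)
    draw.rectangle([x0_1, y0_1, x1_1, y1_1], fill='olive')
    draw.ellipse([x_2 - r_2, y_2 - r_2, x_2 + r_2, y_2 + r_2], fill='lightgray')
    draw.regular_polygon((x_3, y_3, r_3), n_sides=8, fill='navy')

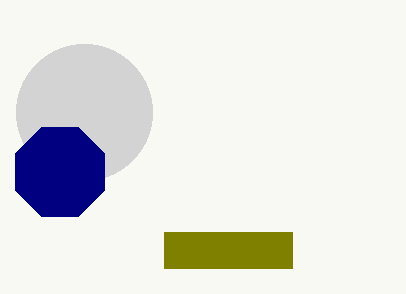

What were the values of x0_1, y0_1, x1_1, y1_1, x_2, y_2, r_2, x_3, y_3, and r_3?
x0_1 = 164, y0_1 = 232, x1_1 = 292, y1_1 = 268, x_2 = 84, y_2 = 112, r_2 = 68, x_3 = 60, y_3 = 172, r_3 = 48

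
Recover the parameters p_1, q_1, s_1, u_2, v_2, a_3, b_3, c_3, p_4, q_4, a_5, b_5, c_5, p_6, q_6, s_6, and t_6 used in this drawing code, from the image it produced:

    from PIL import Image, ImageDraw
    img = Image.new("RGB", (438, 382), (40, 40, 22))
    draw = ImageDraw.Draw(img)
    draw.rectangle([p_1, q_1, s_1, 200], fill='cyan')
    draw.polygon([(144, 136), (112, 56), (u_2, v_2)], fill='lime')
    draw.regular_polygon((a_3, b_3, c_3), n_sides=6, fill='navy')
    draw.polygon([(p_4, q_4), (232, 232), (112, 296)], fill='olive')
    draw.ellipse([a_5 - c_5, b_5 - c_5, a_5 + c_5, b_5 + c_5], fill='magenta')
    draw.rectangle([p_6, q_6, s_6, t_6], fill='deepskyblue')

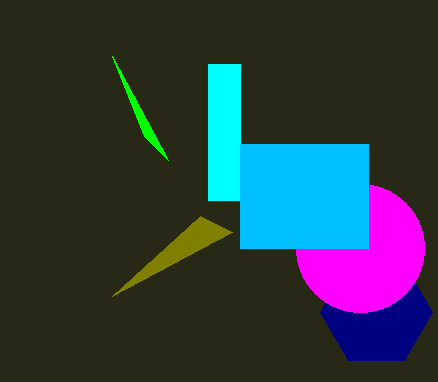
p_1 = 208
q_1 = 64
s_1 = 240
u_2 = 168
v_2 = 160
a_3 = 376
b_3 = 312
c_3 = 56
p_4 = 200
q_4 = 216
a_5 = 360
b_5 = 248
c_5 = 64
p_6 = 240
q_6 = 144
s_6 = 368
t_6 = 248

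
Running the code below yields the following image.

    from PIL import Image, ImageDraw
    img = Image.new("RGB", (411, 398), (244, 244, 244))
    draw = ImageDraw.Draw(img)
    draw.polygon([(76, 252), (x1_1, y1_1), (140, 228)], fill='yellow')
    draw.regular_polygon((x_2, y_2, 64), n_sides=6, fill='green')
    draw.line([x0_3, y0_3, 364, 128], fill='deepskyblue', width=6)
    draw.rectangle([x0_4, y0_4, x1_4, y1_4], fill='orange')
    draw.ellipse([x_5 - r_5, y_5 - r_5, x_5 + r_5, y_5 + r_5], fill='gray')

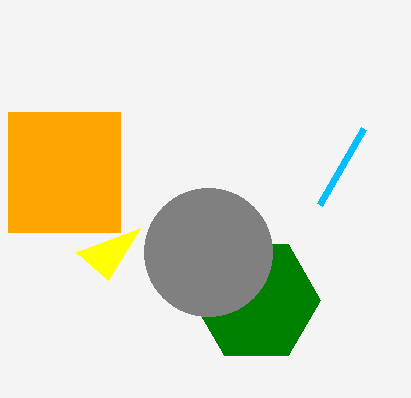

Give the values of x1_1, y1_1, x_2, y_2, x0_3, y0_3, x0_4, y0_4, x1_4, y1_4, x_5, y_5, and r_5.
x1_1 = 108, y1_1 = 280, x_2 = 256, y_2 = 300, x0_3 = 320, y0_3 = 204, x0_4 = 8, y0_4 = 112, x1_4 = 120, y1_4 = 232, x_5 = 208, y_5 = 252, r_5 = 64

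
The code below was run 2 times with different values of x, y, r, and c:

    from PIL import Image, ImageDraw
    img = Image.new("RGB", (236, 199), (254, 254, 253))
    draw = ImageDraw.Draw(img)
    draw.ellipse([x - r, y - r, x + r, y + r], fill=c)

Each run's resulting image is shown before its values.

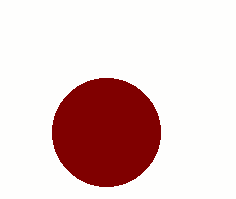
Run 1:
x = 106; y = 132; r = 54; c = 'maroon'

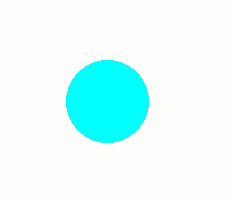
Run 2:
x = 107; y = 101; r = 41; c = 'cyan'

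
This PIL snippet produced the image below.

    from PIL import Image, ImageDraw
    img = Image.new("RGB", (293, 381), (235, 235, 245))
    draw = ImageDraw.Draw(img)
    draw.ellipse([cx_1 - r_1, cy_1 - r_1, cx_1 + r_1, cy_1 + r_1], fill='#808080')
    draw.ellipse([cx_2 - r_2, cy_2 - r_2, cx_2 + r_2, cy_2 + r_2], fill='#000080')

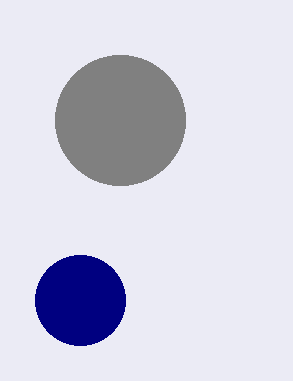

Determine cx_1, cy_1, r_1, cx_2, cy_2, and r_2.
cx_1 = 120
cy_1 = 120
r_1 = 65
cx_2 = 80
cy_2 = 300
r_2 = 45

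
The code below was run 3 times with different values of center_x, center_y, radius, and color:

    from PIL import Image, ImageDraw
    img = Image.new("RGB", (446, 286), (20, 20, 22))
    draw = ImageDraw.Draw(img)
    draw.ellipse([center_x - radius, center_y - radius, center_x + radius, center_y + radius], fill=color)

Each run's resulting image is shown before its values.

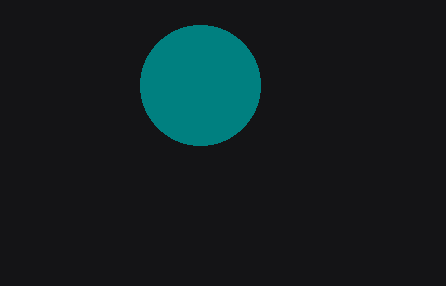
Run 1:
center_x = 200
center_y = 85
radius = 60
color = 'teal'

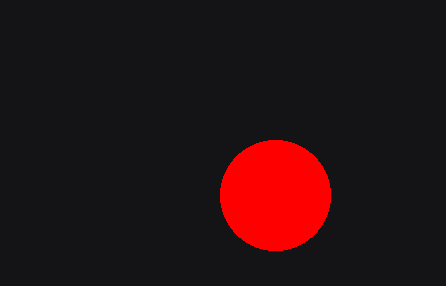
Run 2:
center_x = 275; center_y = 195; radius = 55; color = 'red'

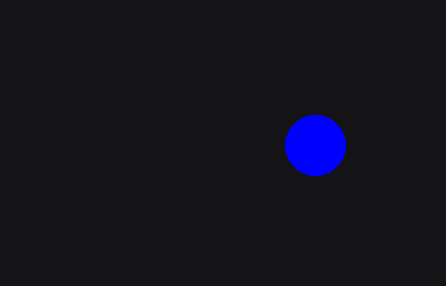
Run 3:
center_x = 315
center_y = 145
radius = 30
color = 'blue'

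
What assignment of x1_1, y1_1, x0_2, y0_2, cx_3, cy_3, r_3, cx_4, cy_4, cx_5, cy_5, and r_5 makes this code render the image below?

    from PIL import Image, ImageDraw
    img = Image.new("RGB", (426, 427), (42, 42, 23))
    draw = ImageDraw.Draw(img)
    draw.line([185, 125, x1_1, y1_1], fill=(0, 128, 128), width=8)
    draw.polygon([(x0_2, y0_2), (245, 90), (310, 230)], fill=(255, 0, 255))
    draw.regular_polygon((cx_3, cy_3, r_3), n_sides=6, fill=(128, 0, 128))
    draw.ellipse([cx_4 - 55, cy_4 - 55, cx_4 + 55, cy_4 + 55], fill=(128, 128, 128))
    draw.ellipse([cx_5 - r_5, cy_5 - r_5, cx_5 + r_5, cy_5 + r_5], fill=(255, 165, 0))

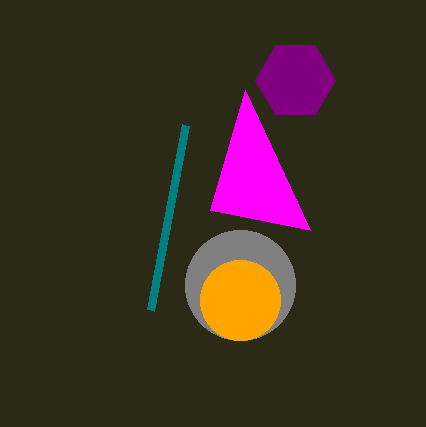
x1_1 = 150
y1_1 = 310
x0_2 = 210
y0_2 = 210
cx_3 = 295
cy_3 = 80
r_3 = 40
cx_4 = 240
cy_4 = 285
cx_5 = 240
cy_5 = 300
r_5 = 40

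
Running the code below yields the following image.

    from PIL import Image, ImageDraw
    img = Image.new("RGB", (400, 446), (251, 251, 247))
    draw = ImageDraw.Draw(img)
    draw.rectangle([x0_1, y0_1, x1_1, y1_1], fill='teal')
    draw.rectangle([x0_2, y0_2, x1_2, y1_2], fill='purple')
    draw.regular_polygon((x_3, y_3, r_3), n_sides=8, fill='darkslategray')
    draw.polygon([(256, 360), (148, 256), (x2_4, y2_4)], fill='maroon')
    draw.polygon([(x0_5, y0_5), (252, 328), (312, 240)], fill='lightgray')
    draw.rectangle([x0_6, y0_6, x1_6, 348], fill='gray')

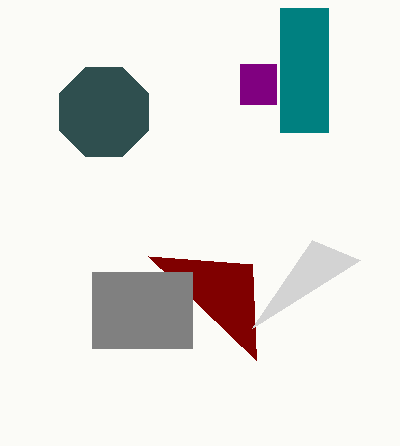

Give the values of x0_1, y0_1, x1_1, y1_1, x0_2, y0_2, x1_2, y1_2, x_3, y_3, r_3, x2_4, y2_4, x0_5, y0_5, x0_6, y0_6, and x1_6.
x0_1 = 280
y0_1 = 8
x1_1 = 328
y1_1 = 132
x0_2 = 240
y0_2 = 64
x1_2 = 276
y1_2 = 104
x_3 = 104
y_3 = 112
r_3 = 48
x2_4 = 252
y2_4 = 264
x0_5 = 360
y0_5 = 260
x0_6 = 92
y0_6 = 272
x1_6 = 192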